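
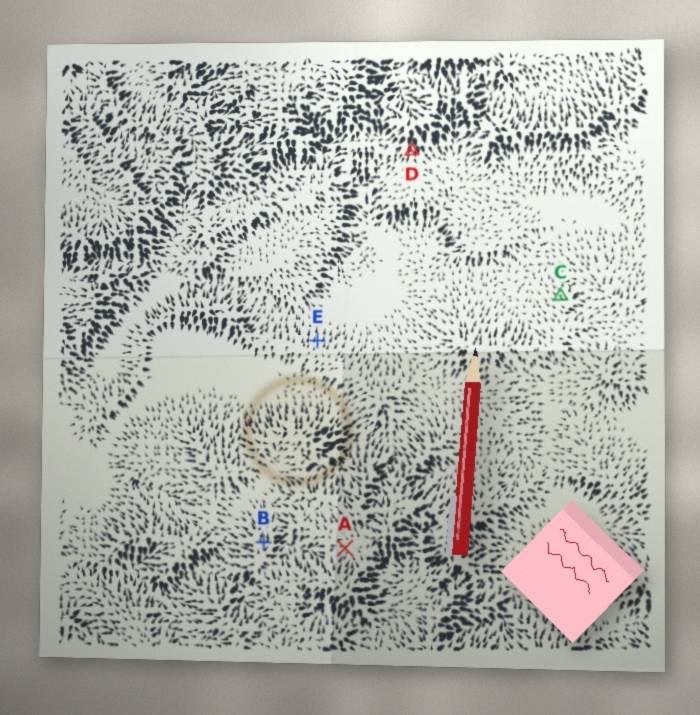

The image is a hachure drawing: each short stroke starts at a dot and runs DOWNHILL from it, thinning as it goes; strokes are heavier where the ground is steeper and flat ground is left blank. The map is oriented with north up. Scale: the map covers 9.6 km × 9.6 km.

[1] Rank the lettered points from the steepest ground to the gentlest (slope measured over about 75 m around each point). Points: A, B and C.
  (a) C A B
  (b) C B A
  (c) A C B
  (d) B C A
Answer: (d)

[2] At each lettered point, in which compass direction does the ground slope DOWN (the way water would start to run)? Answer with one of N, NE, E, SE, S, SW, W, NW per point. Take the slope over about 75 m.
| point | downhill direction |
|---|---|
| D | S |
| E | N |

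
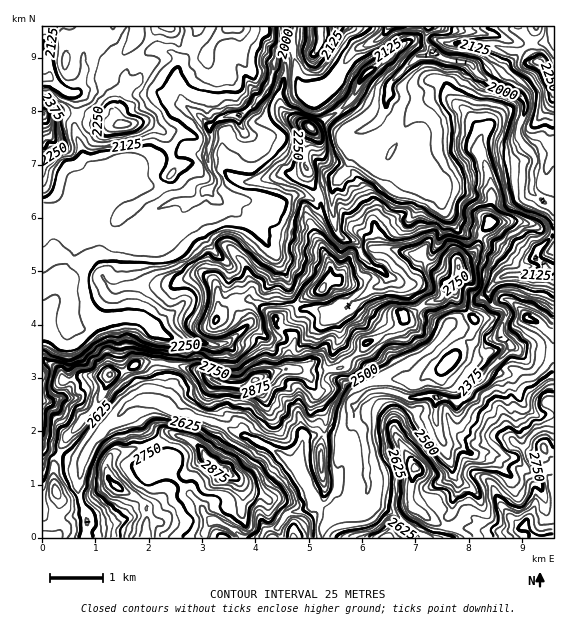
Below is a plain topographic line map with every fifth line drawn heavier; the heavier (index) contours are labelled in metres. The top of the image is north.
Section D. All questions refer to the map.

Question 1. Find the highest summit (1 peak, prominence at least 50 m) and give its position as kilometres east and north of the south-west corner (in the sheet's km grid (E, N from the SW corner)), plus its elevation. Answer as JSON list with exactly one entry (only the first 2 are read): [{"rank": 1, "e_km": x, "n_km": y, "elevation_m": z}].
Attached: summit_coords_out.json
[{"rank": 1, "e_km": 3.99, "n_km": 2.96, "elevation_m": 2958}]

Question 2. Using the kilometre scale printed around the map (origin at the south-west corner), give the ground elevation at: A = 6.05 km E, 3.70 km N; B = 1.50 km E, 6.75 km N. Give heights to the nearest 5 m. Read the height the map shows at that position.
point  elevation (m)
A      2745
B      2090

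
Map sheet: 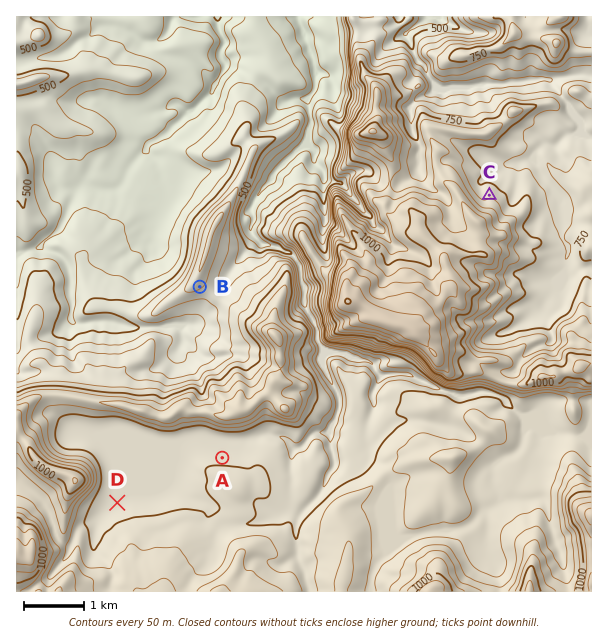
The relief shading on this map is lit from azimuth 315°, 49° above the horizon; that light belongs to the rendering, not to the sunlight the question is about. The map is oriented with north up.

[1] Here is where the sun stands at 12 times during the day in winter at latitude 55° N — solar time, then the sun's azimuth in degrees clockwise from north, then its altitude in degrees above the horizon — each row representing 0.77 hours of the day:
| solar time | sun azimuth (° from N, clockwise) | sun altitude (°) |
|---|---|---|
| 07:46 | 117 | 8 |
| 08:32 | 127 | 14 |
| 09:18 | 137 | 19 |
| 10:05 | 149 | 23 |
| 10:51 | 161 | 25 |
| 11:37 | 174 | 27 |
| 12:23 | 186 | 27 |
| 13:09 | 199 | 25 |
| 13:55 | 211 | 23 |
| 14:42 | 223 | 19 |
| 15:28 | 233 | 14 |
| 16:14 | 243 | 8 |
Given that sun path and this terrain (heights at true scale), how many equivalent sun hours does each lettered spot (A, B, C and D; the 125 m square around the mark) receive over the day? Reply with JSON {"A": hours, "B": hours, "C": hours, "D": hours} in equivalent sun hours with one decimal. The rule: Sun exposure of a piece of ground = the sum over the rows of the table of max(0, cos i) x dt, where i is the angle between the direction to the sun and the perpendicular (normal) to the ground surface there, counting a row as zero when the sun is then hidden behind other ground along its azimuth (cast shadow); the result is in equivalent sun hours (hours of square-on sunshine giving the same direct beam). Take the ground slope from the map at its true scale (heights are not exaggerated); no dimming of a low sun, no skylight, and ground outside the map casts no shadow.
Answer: {"A": 2.4, "B": 4.1, "C": 1.4, "D": 2.8}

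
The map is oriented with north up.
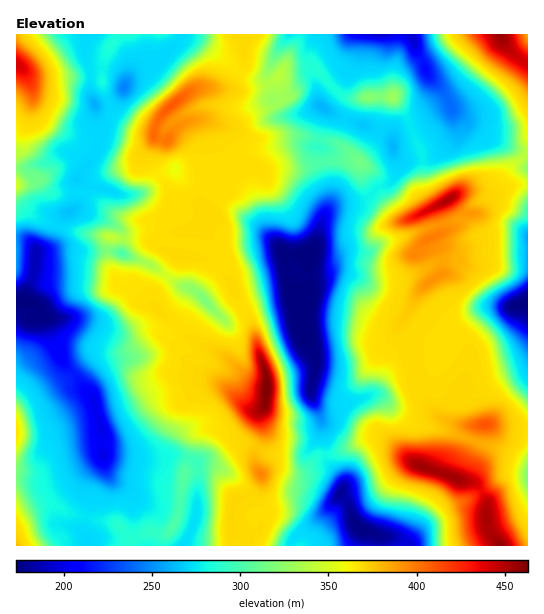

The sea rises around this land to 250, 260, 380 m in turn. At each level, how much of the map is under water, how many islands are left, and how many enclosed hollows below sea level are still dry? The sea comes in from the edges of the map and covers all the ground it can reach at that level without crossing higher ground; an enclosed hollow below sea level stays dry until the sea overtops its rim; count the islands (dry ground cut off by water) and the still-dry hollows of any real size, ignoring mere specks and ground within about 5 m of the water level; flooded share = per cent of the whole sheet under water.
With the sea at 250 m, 9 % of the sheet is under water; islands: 0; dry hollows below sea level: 1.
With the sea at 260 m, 10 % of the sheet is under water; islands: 0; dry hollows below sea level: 2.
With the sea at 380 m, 89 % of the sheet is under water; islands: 4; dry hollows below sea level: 0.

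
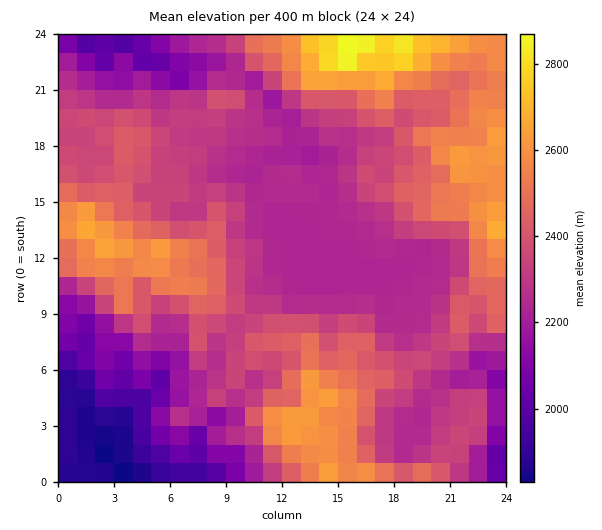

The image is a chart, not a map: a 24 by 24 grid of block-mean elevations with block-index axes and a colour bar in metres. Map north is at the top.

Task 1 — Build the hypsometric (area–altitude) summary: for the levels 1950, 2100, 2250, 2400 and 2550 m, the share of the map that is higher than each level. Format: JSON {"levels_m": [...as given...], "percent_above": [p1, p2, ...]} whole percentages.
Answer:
{"levels_m": [1950, 2100, 2250, 2400, 2550], "percent_above": [95, 89, 67, 34, 15]}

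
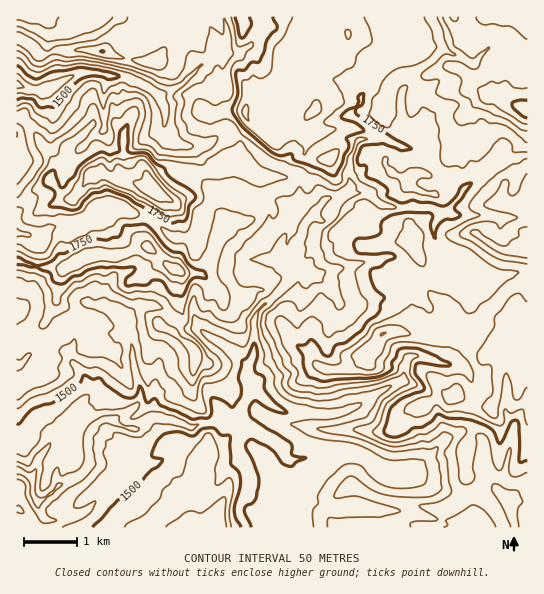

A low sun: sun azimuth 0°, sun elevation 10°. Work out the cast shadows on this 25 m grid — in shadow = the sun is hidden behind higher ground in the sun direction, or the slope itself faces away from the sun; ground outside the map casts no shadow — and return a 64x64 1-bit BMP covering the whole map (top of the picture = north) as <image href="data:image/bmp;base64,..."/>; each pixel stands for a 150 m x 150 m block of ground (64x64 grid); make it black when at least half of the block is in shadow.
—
<image width="64" height="64" href="data:image/bmp;base64,Qk0+AgAAAAAAAD4AAAAoAAAAQAAAAEAAAAABAAEAAAAAAAACAAATCwAAEwsAAAIAAAAAAAAA////AAAAAAAAAAAAAAAAAA8AAAAAAB4AAAAAAAAD4AAQAAAAAMAAABgAAAAAAYACBgAAAAAH8AvnAAAAAA/wC+GAAAAAH/gR4AAAAAP//DAwAAAAB//+MBAAAAAP//94GIAAAf////r8xw8H/8B//vx//4Y/+D/+/j7/4H/8H+L/D/7A//wPA///h8H//gAAf/0nwH//oAAP/R/CD//gAADwA8Pn/8AAAeBACQAHzAABgHA8QA/8AAIAeH1AA/wAAAJw/wAD4AADBmP8AAAAAAfPH/QAAAAAB/8/7AAAAADn//+OAAAAAPf//oMAAAAA///+AYAAAAD/+/8AwAAACP/8/gAAAAA/4f/gAA/gAP8A/8ADAfwB/wABgAsAH4P4AAA4DAAAB+B7AHgMAAABgP/5/A4AAAAAf//8AA4AAAAf//4ADwA9/gf/9gAfh/4AAP+AAJ+cYAAQ/wAH3/4BAABwAY+f/AGAAAAACf/gAAAAAAAD/9AAByAAAA/gQAAPAAAGD+BggB8AAAefJH+AP4BAA9wQfgA/gAAAOAQcAH8AAAAQB/AAfwAAYAAAwAZ8PADwAAAAD4D/MfAAAAAAAP//+AAAABAA///8AAAADgD//+IAAAAAAP/8AQAAAAHAx+AAGAAAA8CAAAAIAAAAEAAAAAgAAAQAAAAAEAAABgAAAAAAAAAEAA=="/>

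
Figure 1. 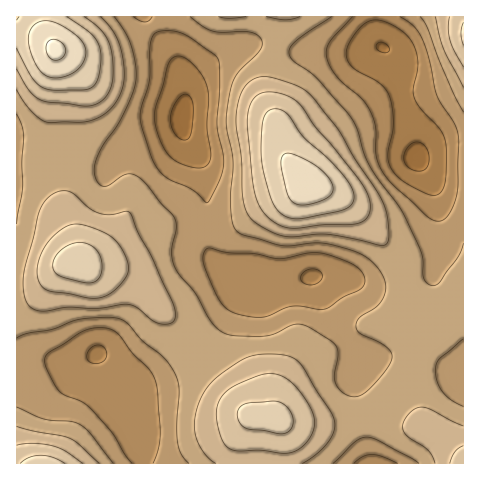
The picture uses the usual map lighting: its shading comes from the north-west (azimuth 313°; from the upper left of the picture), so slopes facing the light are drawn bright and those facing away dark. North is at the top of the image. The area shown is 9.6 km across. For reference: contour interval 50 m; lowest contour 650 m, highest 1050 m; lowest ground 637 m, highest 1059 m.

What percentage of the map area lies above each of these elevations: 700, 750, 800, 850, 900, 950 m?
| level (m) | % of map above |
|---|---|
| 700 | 93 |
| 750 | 78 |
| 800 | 57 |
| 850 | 29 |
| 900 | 16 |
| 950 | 7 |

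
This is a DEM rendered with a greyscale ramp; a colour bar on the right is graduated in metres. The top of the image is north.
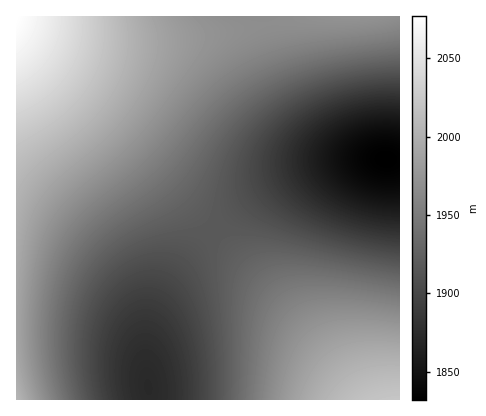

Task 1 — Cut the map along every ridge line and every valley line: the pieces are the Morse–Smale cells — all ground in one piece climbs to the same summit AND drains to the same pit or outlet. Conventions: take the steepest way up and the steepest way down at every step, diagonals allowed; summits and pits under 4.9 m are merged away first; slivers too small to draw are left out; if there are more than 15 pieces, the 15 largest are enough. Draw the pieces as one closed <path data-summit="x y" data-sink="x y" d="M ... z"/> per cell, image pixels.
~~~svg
<path data-summit="16 16" data-sink="386 160" d="M400 16l-384 0 0 26 28 27 74 62 79 83 19 16 16-15 26-20 44-22 20-7 30-6 48 0z"/><path data-summit="16 16" data-sink="148 388" d="M16 42l0 282 60 3 38 9 20 11 7 9 5 11 3-41 12-30 24-34 29-32-96-99-74-62z"/><path data-summit="400 400" data-sink="386 160" d="M390 159l-28 0-22 3-44 13-40 22-42 33 83 88 63 82 40 0 0-240z"/><path data-summit="400 400" data-sink="148 388" d="M214 231l-39 43-14 22-9 20-6 28 3 56 211 0-27-38-36-44z"/><path data-summit="16 400" data-sink="148 388" d="M44 324l-28 0 0 76 133 0-5-38-5-10-9-8-16-8-26-7z"/>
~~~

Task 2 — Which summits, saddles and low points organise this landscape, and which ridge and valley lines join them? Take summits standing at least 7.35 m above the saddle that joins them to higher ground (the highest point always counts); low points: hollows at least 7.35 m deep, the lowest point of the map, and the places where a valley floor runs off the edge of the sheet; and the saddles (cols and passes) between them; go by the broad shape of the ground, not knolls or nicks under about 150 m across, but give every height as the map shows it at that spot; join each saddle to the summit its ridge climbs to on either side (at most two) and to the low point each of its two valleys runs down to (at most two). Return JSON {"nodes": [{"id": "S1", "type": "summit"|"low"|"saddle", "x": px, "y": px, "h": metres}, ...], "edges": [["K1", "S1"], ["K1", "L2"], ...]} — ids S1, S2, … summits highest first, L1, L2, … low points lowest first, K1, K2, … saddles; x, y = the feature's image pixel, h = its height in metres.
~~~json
{"nodes": [
{"id": "S1", "type": "summit", "x": 16, "y": 18, "h": 2077},
{"id": "S2", "type": "summit", "x": 396, "y": 400, "h": 2022},
{"id": "S3", "type": "summit", "x": 16, "y": 400, "h": 2007},
{"id": "L1", "type": "low", "x": 386, "y": 160, "h": 1832},
{"id": "L2", "type": "low", "x": 148, "y": 386, "h": 1872},
{"id": "K1", "type": "saddle", "x": 16, "y": 324, "h": 1991},
{"id": "K2", "type": "saddle", "x": 214, "y": 230, "h": 1918}],
"edges": [["K1", "S1"], ["K1", "S3"], ["K1", "L2"], ["K2", "S1"], ["K2", "S2"], ["K2", "L1"], ["K2", "L2"]]}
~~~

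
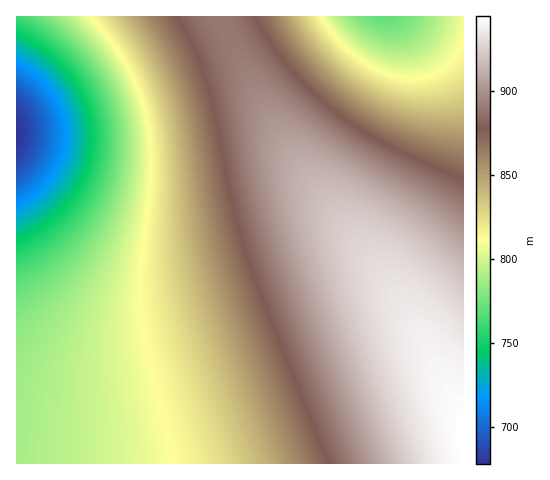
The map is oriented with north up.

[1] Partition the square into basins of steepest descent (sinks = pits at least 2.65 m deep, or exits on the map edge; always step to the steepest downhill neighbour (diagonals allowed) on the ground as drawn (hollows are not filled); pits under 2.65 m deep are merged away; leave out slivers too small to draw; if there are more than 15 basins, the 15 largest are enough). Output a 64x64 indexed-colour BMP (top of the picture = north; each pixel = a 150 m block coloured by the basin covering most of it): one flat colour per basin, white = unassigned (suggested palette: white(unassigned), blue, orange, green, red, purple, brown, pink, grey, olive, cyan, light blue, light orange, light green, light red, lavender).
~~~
<image width="64" height="64" href="data:image/bmp;base64,Qk12CAAAAAAAAHYAAAAoAAAAQAAAAEAAAAABAAQAAAAAAAAIAAATCwAAEwsAABAAAAAAAAAA////ALR3HwAOf/8ALKAsACgn1gC9Z5QAS1aMAMJ34wB/f38AIr28AM++FwDox64AeLv/AIrfmACWmP8A1bDFABEREREREREREREREREREREREREREREREREREREREREREREREREREREREREREREREREREREREREREREREREREREREREREREREREREREREREREREREREREREREREREREREREREREREREREREREREREREREREREREREREREREREREREREREREREREREREREREREREREREREREREREREREREREREREREREREREREREREREREREREREREREREREREREREREREREREREREREREREREREREREREREREREREREREREREREREREREREREREREREREREREREREREREREREREREREREREREREREREREREREREREREREREREREREREREREREhERERERERERERERERERERERERERERERERERERERERESERERERERERERERERERERERERERERERERERERERERESIRERERERERERERERERERERERERERERERERERERERERIhERERERERERERERERERERERERERERERERERERERERIiEREREREREREREREREREREREREREREREREREREREREiIREREREREREREREREREREREREREREREREREREREREiIhEREREREREREREREREREREREREREREREREREREREiIiERERERERERERERERERERERERERERERERERERERESIiIRERERERERERERERERERERERERERERERERERERESIiIhERERERERERERERERERERERERERERERERERERERIiIiERERERERERERERERERERERERERERERERERERERIiIiIREREREREREREREREREREREREREREREREREREREiIiIhEREREREREREREREREREREREREREREREREREREiIiIiEREREREREREREREREREREREREREREREREREREiIiIiIRERERERERERERERERERERERERERERERERERESIiIiIhERERERERERERERERERERERERERERERERERESIiIiIiERERERERERERERERERERERERERERERERERERIiIiIiIRERERERERERERERERERERERERERERERERERIiIiIiIhERERERERERERERERERERERERERERERERERIiIiIiIiERERERERERERERERERERERERERERERERERIiIiIiIiIREREREREREREREREREREREREREREREREREiIiIiIiIhEREREREREREREREREREREREREREREREREiIiIiIiIiEREREREREREREREREREREREREREREREREiIiIiIiIiIREREREREREREREREREREREREREREREREiIiIiIiIiIhERERERERERERERERERERERERERERERESIiIiIiIiIiERERERERERERERERERERERERERERERESIiIiIiIiIiIRERERERERERERERERERERERERERERESIiIiIiIiIiIhERERERERERERERERERERERERERERESIiIiIiIiIiIiERERERERERERERERERERERERERERESIiIiIiIiIiIiIRERERERERERERERERERERERERERERIiIiIiIiIiIiIhERERERERERERERERERERERERERERIiIiIiIiIiIiIiERERERERERERERERERERERERERERIiIiIiIiIiIiIiIRERERERERERERERERERERERERERIiIiIiIiIiIiIiIhEREREREREREREREREREREREREREiIiIiIiIiIiIiIiEREREREREREREREREREREREREREiIiIiIiIiIiIiIiIREREREREREREREREREREREREREiIiIiIiIiIiIiIiIhERERERERERERERERERERERERESIiIiIiIiIiIiIiIiERERERERERERERERERERERERESIiIiIiIiIiIiIiIiIRERERERERERERERERERERERESIiIiIiIiIiIiIiIiIhERERERERERERERERERERERERIiIiIiIiIiIiIiIiIiERERERERERERERERERERERERIiIiIiIiIiIiIiIiIiIREREREREREREREREREREREREiIiIiIiIiIiIiIiIiIhEREREREREREREREREREREREiIiIiIiIiIiIiIiIiIiERERERERERERERERERERERESIiIiIiIiIiIiIiIiIiIRERERERERERERERERERERESIiIiIiIiIiIiIiIiIiIhERERERERERERERERERERERIiIiIiIiIiIiIiIiIiIiERERERERERERERERERERERIiIiIiIiIiIiIiIiIiIiIREREREREREREREREREREREiIiIiIiIiIiIiIiIiIiIhEREREREREREREREREREREiIiIiIiIiIiIiIiIiIiIiERERERERERERERERERERESIiIiIiIiIiIiIiIiIiIiIRERERERERERERERERERESIiIiIiIiIiIiIiIiIiIiIhERERERERERERERERERERIiIiIiIiIiIiIiIiIiIiIiERERERERERERERERERERIiIiIiIiIiIiIiIiIiIiIiIREREREREREREREREREREiIiIiIiIiIiIiIiIiIiIiIhEREREREREREREREREREiIiIiIiIiIiIiIiIiIiIiIi"/>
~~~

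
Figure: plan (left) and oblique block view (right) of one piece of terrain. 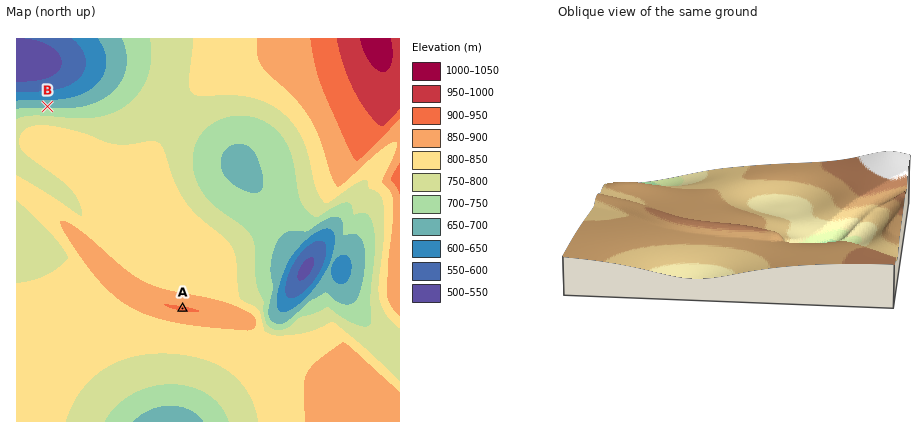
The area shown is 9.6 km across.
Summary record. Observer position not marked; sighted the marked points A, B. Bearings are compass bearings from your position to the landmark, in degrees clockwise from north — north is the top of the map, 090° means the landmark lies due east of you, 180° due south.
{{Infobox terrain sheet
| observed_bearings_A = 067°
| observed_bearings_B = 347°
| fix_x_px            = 102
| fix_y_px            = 343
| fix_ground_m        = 810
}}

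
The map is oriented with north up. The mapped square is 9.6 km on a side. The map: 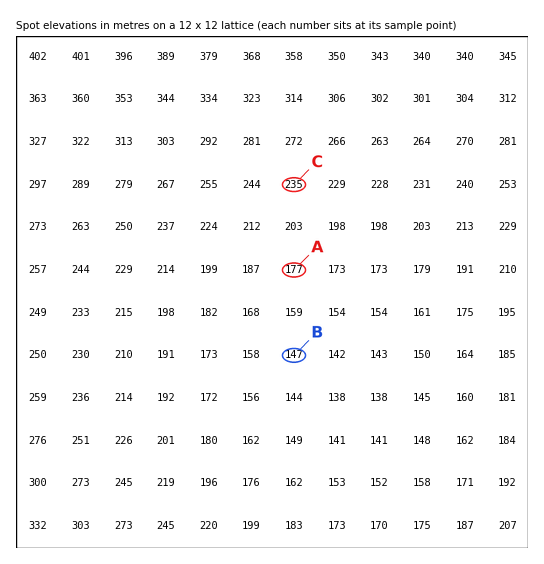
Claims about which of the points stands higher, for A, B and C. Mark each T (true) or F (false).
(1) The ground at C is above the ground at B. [T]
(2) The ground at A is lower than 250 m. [T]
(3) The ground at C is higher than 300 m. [F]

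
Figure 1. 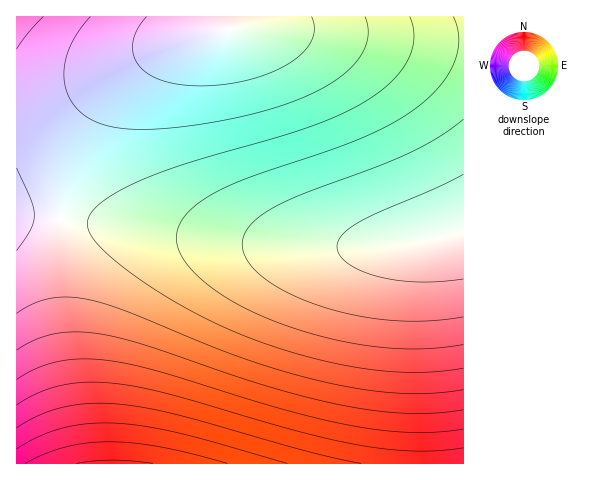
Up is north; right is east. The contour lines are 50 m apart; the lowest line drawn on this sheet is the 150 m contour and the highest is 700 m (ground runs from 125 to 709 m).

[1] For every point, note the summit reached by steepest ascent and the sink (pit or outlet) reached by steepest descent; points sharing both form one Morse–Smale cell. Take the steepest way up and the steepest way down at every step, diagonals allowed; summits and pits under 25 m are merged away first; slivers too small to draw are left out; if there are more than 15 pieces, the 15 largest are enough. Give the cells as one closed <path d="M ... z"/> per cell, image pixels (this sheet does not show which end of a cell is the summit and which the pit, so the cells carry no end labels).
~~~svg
<path d="M19 216l-3 0 1 248 447-1-1-232-37 9-35 5-79 2-82-6-152-21z"/><path d="M463 16l-232 0 0 10-3 4-19 2-38 12-75 35-34 13-22 4-23 2-1 117 62 5 152 21 82 6 79-2 35-5 36-8 2-2z"/><path d="M230 16l-213 0-1 81 24-1 22-4 34-13 75-35 38-12 19-2 3-4z"/>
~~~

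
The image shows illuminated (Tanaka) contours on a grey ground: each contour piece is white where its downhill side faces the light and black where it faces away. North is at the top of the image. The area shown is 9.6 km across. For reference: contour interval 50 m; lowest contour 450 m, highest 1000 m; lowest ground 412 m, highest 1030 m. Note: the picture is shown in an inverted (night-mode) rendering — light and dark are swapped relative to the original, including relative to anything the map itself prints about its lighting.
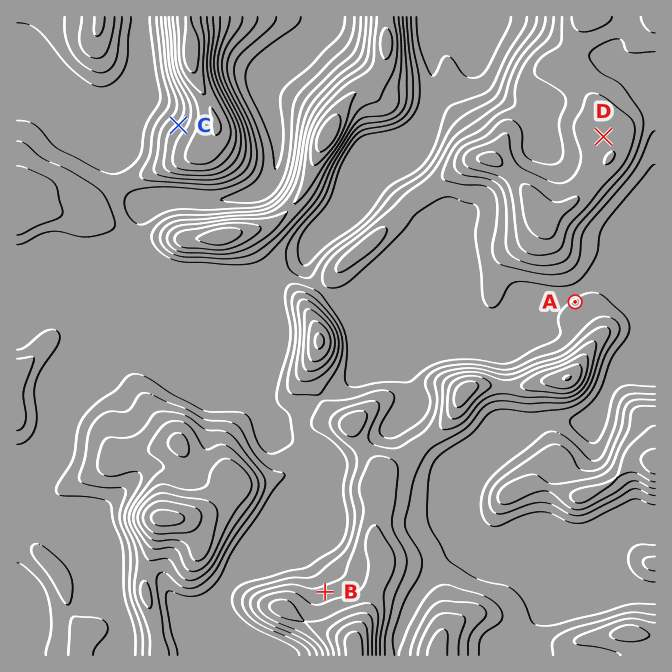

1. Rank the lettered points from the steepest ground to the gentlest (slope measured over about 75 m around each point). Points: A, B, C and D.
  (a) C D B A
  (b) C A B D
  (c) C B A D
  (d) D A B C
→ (c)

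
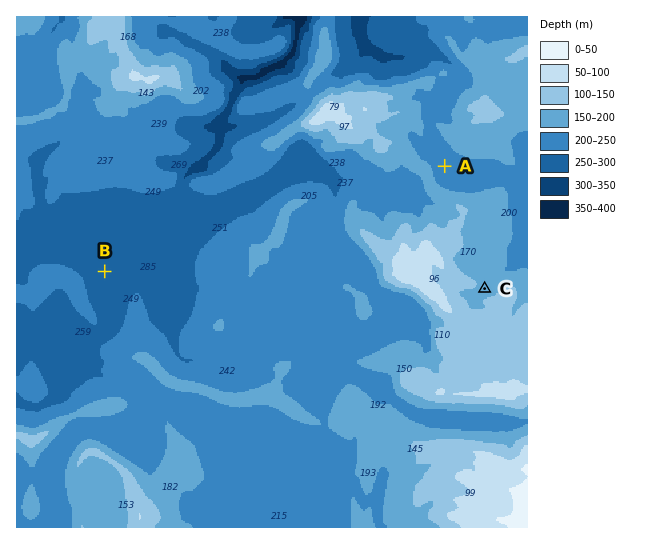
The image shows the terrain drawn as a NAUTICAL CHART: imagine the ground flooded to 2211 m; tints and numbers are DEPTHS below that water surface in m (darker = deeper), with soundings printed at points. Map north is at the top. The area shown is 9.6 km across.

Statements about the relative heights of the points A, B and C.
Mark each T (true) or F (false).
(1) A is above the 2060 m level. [F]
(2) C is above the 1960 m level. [T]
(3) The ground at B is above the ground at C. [F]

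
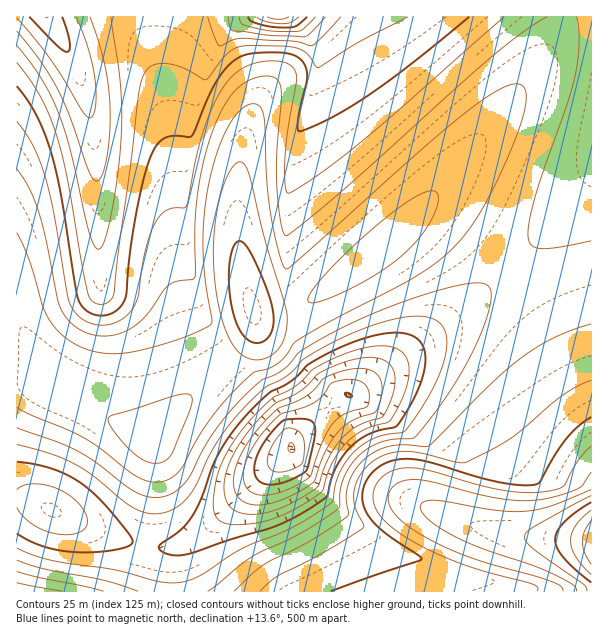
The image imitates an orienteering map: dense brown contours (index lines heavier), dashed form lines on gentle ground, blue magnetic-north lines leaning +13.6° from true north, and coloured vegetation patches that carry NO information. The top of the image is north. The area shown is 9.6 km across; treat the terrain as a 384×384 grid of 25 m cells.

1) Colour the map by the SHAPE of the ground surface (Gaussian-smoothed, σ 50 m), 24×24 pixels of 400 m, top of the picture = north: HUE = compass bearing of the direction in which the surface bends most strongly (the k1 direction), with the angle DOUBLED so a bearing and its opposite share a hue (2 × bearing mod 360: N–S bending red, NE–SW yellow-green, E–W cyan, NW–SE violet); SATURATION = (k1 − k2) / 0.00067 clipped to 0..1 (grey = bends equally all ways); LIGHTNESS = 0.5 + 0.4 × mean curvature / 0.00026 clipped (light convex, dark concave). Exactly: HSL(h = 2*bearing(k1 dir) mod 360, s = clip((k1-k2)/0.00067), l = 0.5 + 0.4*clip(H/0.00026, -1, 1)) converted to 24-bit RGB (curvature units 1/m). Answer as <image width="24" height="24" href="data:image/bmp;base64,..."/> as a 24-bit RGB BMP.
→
<image width="24" height="24" href="data:image/bmp;base64,Qk32BgAAAAAAADYAAAAoAAAAGAAAABgAAAABABgAAAAAAMAGAAATCwAAEwsAAAAAAAAAAAAAa5iJc4N3hmtpjVtahldTc1lUZltaYGFucW2Fk4OZppWkoomjmICXjYCLhoCEgoCBgH+Af3RuXjsfQCcKTDQLTjgKSDMJVlYMY3JeaV9UcVBIgE1BhlZAe2dGYG9LTHZcWI+JeZammJOzrYG2roKsoIGakYCNg1ZXQRMJbSkNVITCmrLPlKbTfIfVYmXadXvcYlZJWkY+YkI5d0o7jl9AloNIbY5HOI5HMpxtRbGkY2uopne4wIO8t32ndQwjkBMcl8DMoMbUnL/UmLXUjaTUdYbWYW/ce4vcYEQ+WT86X0U/dlZKmXVWr6Bmk7RhO7U8HqFPH29TN2ZuaVyUul6ujQBC0p3Hw9Pbr87XoMjVl7/UkLPTg6DTboXVX3fYeZLXakVFZEtMZllYeXNpmJSAtrOXusWch8F1MIUzETkeDi4gKk9LMgMoyrrS3d3j0tneutDYosjUiLbLnksjTC0KLCIJKSkKLDsLfFtmd2d3bXuDdZeZjqyosL62zMe6wZyFlI1RJFAkCikVCRsqIYNkkcOlx9LK0trZt8rPkRMURRQJdE07enN/bHWAZoCFapSBi3mReoaaeJ2rfLK5i72/mq2wvIyUz4iRw3V3iHNVIEAnBiUtAoczI8NRfsmIw3pRbQAGrExPmYCCin+CfHuBcnuBbYWEbZB5j5eqiqW2hbC8fKiteY+PiX+EpoKPx4qf146nxnqVdT51D2JOAIc1AZEuLi0FRx0NqI1rqoh8n4N/kH9/g36Cd3+BcoV/cYx1kqerh56gf46NeoWHd4GDen+CjX+KrYOZzo2u24+5zDWqesGcHYhBHSkKCygNL3EudpNSoJpunox7k4R+h4B/fYGAd4N9doh1ipZ/gZaIfpigen+khHmZfnqHe3yCkH6OsHye4R1y2MXGuZfCijuBQHR5JWdOJm4/PYQ/cpRbk5dxkox7ioV+goN/e4J8fIR5gp5+fLOSa77FWlrGtWm/oniPg3yDeHuBdxtd0sWq297Rr0jSxojLgXCtT4KROoNtPIRZToxUcJBkhY90iYp8hIV+f4J9f4J8iKl9eMhtMJZhHBo7mDRfvHpskYl7YUJzsTGRw9awx9S2ZyKxzZHJu4vEhXmsX4mZT45/UIxsXYxnb4tsfYh3gYV8gIN9gIJ9mauEssWBPmhOEg8kbFU9wb9zlZp7Lw9ItsyZvNShssyZLhd3uImxwo69s4u5iX+la4qXXo+FXot2Z4hycoZ0eoR5foJ9gIF+nqmHusKNS0h8EAtAZmOUusGPk5mBKw5ZwNKevtOapseCFRFRnIKXr4emtouvrYmuioKbc4iPaIqDZ4d6bYR4dYN6eoF8foB9oaiHvMCNRUN6DgxBamaWvsGOlZd7Jg9yxtOdxdOXqMR2DRA/gX2GmIKRqYacrYmhpIefi4KSdoaJbIWAbIN7cYJ7d4F8e4B+pKiHvL+OQ0F5DgxBdmeXv8CNloxvHxKEztOczdOVtsR1ChE3dH9+hH6Fl4KNpYWVqIeXnYWTiYGLdoSDboJ9boF7c4B8eIB9pqiHu76PQj54DwxBl4dovsCLapaIFBaK09Gc09CVx8V/CBEwb357dX9+hn+DmIKKpISQpIWRmIOMhn+HdIF/boB7b4B7dIB9p6qIuLyQQDl2Ew1CmZhru7+KiJRzECB908md08iWzsCJBxMub357b357d39+iH+DmoKKpISOooONlIKIf36Dc4B9boB7cIB8p66KsbiRPS9xGxBFmJ5xtr6JjpN9DSVn0sOf08CZ0rqPCB06cn58b356cH97eYB+jICEnYKKpYSNn4OLkIGGfIKAcYB8boB7p7aOprCPOCBmKBZOmqZ4rbuHjZGACydQ0b+i0rmf1LCXCzhkaHd+cn97bn56cX97e4GAj4CFn4OLpISNnYOKjIGEeYF/cIJ8pL6Vo5l/MhFRQShdnrR/orSFiY+ADC5JxriZzrSo1qeiyUt5HUdceH9+cX97bn96c398g31/k4GGoYOMpISNmoOJiYGCd4V/nL6WgVCMLgo8Z0h2ncCElqmCiIx/PXR+K6+uwret2rjP79znCx+Chn6Cd399cH97b396dX98hX+AloKHo4SMo4WMl4WIgoqBgqSCXhtgQxRJdpxslcCGipuBiYp/jJZ6A3NluOHSvs3r79jzmACynoCJg399dX98b396b396d4B9iICBmoOIpIWMooaJl46EfD9zOwo3dENzhryDirKEhI2Ah4V/npt+JLklAHwFBWIrXAA/7VGoxYiSk4B/e4B9c397b396cH96eYB9jICCnYOHpoOHpIJ+"/>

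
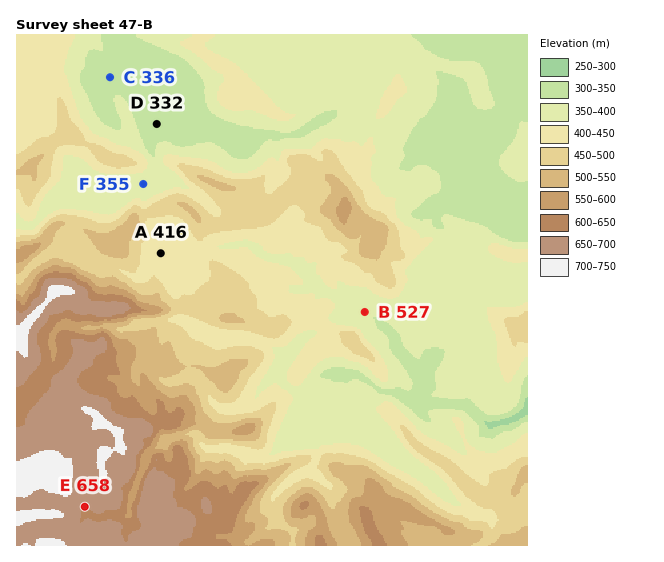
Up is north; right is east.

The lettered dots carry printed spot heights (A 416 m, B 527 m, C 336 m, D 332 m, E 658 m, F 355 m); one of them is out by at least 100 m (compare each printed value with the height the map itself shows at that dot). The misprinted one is B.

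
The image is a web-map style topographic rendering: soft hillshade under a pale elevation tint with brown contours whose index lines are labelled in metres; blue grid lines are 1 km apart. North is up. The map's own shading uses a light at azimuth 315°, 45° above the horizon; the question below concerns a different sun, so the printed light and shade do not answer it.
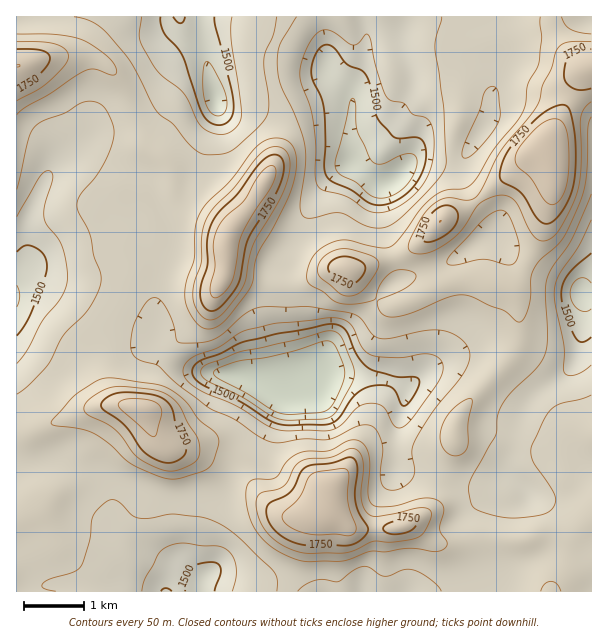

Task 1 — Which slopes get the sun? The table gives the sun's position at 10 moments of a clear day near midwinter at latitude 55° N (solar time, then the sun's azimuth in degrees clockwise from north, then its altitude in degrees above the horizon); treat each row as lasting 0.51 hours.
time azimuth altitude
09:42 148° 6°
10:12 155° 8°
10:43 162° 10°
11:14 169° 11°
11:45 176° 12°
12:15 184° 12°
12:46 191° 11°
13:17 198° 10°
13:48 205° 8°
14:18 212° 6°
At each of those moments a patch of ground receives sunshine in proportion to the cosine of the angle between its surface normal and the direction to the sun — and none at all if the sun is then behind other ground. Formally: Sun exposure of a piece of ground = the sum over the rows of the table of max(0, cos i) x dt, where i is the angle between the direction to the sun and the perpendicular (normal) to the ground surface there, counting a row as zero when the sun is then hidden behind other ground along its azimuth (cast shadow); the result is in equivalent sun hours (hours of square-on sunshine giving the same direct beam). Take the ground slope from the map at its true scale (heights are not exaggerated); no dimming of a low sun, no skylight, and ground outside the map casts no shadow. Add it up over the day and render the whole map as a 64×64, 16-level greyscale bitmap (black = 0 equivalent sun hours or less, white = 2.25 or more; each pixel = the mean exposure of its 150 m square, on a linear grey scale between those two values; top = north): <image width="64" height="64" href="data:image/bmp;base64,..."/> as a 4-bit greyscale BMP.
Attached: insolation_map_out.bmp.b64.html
<image width="64" height="64" href="data:image/bmp;base64,Qk12CAAAAAAAAHYAAAAoAAAAQAAAAEAAAAABAAQAAAAAAAAIAAATCwAAEwsAABAAAAAAAAAAAAAAABEREQAiIiIAMzMzAERERABVVVUAZmZmAHd3dwCIiIgAmZmZAKqqqgC7u7sAzMzMAN3d3QDu7u4A////AGZVVVVVVWZ3h2VVREVVVmZ4h3d4iIh2ZmZmVVVVRFZmZmZmZmZmZ4mHZmVEVVZmZ3iIiIiIh3dmZmZmZlVEVWZmd3ZmZmd3iHd4mGZmZmeKu6u6qYh3eIh3ZmZmVERFVWZ3d2ZmZ2Z3d4m7qHd3m97///7Kqpmaqph3d3d2VERVZmd2ZmZmZniZmru6mIrP//////7d3cupiIeIiYhlVVZmZmZWZmZniau7q7qYnO/+7/7/////6nVWZ3d3d3ZWZndmZVVmZmeImqqZmYis7cu8zLqqvO/ZYzNERDM0RVVnd3dmVWZmZnd3iIh3eKupiJmZdCIiNYmGQzMyIREjRWZmZ2ZmZmZmZmZmZmZniGVWZ3dSEAAAFHdlRDMyESNFVVVmZmZmZmZmZmZmZmdkISNVZUMgAAAAFFVVVVQyNFVFRVVmZmZmZmZndmZmZkEAAkVVVUEAAAACRVVVVEVmZVREREVmZmZmeJqYd3dkIAACRVVnYgAAACNVZVREZ3dmVEMzNFVmZ3ms7typh2QQABMiI1d0IAASRWZlVFaIdmVVVERFVmd4rf///sqHZDIRIQAAFWUzI0RWeHZmZ4dmVVVmZVZneJrO/+3cqHdkQyIQAAABRURVVWiql3d3dmVVZniHdneImrzLmIdmdlQzIgAAAAAkVVVmeaqHd3dmVWZniJmId4maqpdkRFZlQzMiEAAAABNENFZnh2ZndlVWZmdniZmZmqu6hlMiMzM0MgAAAAAAE0MSNVVVVWZlVVVmZkVWeau8zMqHVDIREjMQAAAAAAASMxEjQ0VmZlVVVVVVRDRGis3dyodkMhEiEAAAAAAAABEjIRIyNXdmZVRVVUREMzNFaJhlMyIRIRAAAAAAAAAAARMyESITaHZmVERERERDMiEREAAAAAAAAAAAAAAAAAAAEjMhIiJHiHdlQzM0REQzIQAAAAAAAAAAAAAAAAAAAAETRDIiIiV4h3dTIiM0VUQyEAAAAAAAAAAAAAAAAAAAE0VWVDMzI1iYh3UxEiNVVUMhAAAAAjIAAAABERAAAAJGeIh2VERDRoiHd1MiI0VVRDIQAAAkeZdkNFVUQyEAJpuqqZiHZVQ0Z4d3ZDIjRVVUQyEAATR63+26mYdlQySKvMuqmZl2ZURWd2ZlMiM0VVVEMxAjNGit7dy7u6qYiZqqmZqqqYZmZVZmZlQzMzRFVVRERUREV6zMzM3e///tuYiJmZmIdmZ2ZmZlQzMjMzRVVVVmZVVov+zMzd7////riJqqmHdmZ3d3dmVDMiMyI0VVVmZmVnrf/bqrzN3v//ypmru6mHd4h3d2ZDMiMzIjRVVWZmZmir3uyoiZmqvf/8h3iaqqmZmIh3ZUMyJUMzNEVVVmZmZ3ic7riIiJmr3/2EM1aJqqqYiHZlVENGVEREVVVmZmZVVWnNyXd3irzd3JYyI1Z4mHd3ZVZnZmdlRFVVVmZmZVQzRoqXVUVozdu7uXVERFVmZVRFZ4mZh2VVZmZmZmZlVCI1eHZUREV5mHiaqYdlQ0REM0V4m8uXZmZnZmZmZmVUNFZ3h2VVQyIiEjWJqphkMzMjRnmry6hnd3ZmZmZVZVVWd2eJhlVCEAAAATac3KhTIjRWiru7mIiIdmZmZVVlVVZlZ4qYZUMQAAAAAlne7JZERWeb3LqYiZh2ZmZVVmVVVUNXq6l2VCAAAAERJIzuyXZmeKvMqZh4iHdmZVVWZWVUIjaruoZUMgAAESESN7zLmHd5qrupmHZndmZlVWZVZUMRE3vLllQzIAEAERESRoqqiImZu7qZdlVmZlZmZlZlQhABSbynUzIiEAAAAAABNqupmZm8upmGVFVVVmZmVmVDEAA3rLhTIRAAAAAAAAACesy6mau6mIZURFVmZmVWZUMQABWbuWQgAAAAAAAAAAA4zcqIiZmHh2REVVZVVVZVQyEAElmpdSAAAAAAABEAABSLqYh3iHd3dkRFVVVWZlRDMhEBFYh2QQAAIhAAEhAREkeIh2ZndniHZVVVVnd2VEQzIRABRmZlEBNGUyEjIiIiJHiHZmZmeId2VVVnd2REREMiEAATVmZlRWZmVDRVQyESRnZlVmZniHdlVWZlRERDIRIQAAE1VmZmVndmRVZkIRASRVVVZmd3d2ZVVVRERDIAAREAATRVZmZmZ3ZmZ3UyEAAkVUVXd3d3ZmZlVERUMQABIhACRFVlZnd3iIdmdlMhAAEjNWmHd2ZmZmZVVVQhAAJDISNEVWVWd3d5mGVWVTIQAAE2i7qHdmZmZmVVQyEABFRERERFVVZoiHiIZUVVQyEQADed3LmHd3d3ZVQyIQA2ZVZUM0VVZmeIdndlRVVEMyECR73u26iIiIdUMiEiI2dmZlQzNFZnd4hlZmVVVURERFVovMzMupmahkMiEiNFd2ZmVEM0VoiId2VmZVVVVEMzRoq6q7u7qphkMyIjNFZ3ZmZVVURXmYdlVmZlVVVUQyI1eJZ4mZmYdTMzMzQ0VndmZmZ3ZWiqhlRWZmVVVVVEQ0RFURJFVmVCIjM0M0Rnd2ZWZ4h3eJl1RFdmZVVVVVVVQyEQAAASIhEjNEM0VWd2ZVZmiamZh2VFZmZVVVVVVVUxAAAAAAARI0RVREVmd2ZVVWZ5vLqHZVZmZVVVVVVWZUEAAAAAABI0VmVUVmZ3ZVVVZniruXZ3d3ZVVVVVVVVmQgABAAASM0VWZlVmZmZUVVVmZ5qXZ3iIdmZVVVVVVVVDIB"/>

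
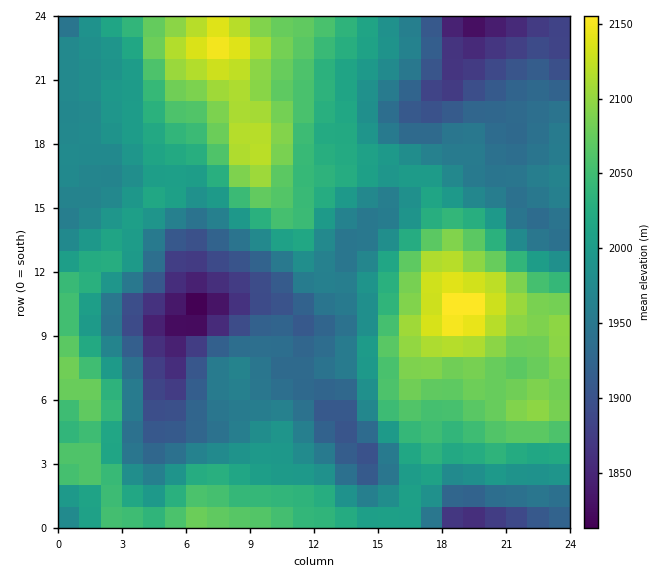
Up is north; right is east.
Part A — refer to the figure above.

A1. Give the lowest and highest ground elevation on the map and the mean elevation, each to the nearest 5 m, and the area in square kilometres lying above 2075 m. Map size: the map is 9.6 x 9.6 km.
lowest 1805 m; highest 2160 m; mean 1995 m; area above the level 14.8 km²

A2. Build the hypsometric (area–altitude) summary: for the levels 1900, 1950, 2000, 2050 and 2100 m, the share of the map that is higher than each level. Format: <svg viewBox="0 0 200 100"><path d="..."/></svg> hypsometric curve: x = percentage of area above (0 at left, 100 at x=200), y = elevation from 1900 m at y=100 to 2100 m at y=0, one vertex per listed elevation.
<svg viewBox="0 0 200 100"><path d="M180 100l-36-25-49-25-44-25-36-25"/></svg>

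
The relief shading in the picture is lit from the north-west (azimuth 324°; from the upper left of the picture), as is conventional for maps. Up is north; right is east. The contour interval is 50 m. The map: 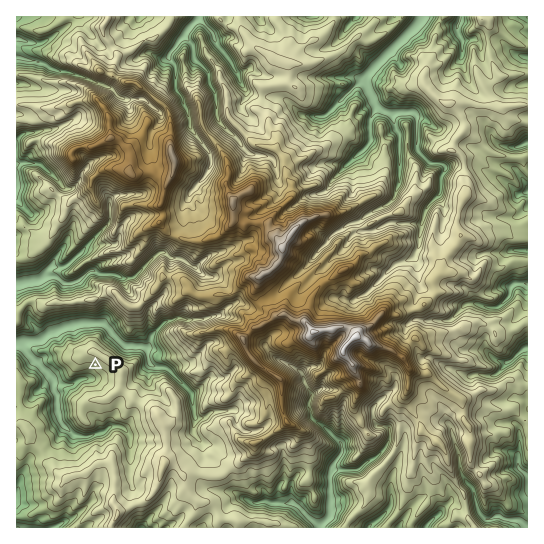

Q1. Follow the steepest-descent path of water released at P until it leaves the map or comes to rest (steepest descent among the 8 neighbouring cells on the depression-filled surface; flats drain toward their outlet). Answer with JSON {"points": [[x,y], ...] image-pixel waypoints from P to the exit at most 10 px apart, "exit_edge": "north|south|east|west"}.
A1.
{"points": [[95, 365], [90, 375], [79, 379], [69, 385], [58, 385], [51, 378], [42, 367], [31, 357], [22, 346], [17, 343]], "exit_edge": "west"}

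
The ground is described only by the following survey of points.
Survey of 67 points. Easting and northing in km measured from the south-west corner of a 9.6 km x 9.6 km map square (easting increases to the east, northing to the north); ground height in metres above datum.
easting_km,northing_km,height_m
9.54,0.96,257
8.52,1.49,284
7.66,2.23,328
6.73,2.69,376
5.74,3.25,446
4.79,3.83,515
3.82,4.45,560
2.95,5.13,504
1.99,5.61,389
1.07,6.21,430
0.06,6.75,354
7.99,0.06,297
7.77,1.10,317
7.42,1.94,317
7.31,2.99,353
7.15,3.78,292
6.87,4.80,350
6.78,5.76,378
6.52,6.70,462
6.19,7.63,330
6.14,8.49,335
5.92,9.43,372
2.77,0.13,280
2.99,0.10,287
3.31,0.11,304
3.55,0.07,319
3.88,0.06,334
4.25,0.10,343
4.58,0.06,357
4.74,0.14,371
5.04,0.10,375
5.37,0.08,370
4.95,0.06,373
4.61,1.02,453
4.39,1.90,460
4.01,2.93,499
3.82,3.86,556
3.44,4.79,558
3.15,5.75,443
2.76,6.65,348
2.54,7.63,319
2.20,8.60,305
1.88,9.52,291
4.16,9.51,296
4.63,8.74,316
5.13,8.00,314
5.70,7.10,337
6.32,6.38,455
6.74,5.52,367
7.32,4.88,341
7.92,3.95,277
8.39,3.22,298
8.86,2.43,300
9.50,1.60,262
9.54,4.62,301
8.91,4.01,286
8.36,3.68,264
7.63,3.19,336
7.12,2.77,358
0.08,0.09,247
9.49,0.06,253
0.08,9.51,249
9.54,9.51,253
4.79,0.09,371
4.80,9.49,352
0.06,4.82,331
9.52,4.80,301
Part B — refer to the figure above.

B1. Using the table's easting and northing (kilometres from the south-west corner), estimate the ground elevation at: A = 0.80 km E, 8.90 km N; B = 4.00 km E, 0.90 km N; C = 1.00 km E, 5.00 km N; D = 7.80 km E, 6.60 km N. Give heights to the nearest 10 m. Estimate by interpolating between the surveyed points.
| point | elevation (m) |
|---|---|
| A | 300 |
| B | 380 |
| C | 400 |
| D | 410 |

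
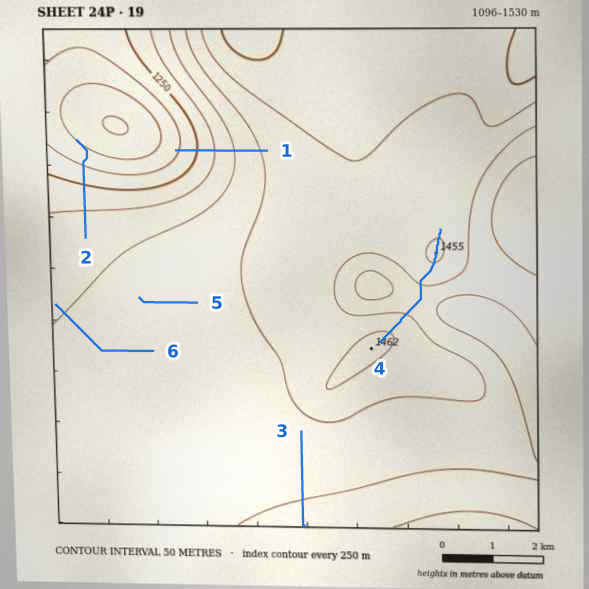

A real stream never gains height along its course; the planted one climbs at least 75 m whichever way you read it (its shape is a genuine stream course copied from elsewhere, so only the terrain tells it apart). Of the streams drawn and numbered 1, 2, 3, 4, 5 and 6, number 4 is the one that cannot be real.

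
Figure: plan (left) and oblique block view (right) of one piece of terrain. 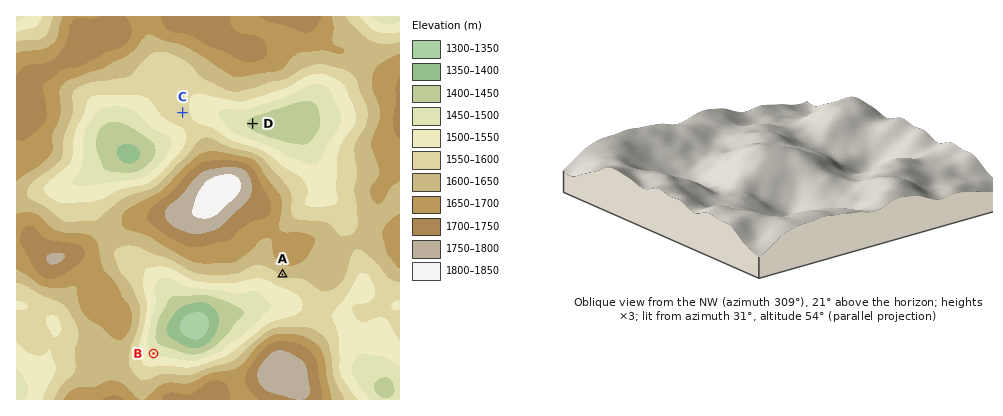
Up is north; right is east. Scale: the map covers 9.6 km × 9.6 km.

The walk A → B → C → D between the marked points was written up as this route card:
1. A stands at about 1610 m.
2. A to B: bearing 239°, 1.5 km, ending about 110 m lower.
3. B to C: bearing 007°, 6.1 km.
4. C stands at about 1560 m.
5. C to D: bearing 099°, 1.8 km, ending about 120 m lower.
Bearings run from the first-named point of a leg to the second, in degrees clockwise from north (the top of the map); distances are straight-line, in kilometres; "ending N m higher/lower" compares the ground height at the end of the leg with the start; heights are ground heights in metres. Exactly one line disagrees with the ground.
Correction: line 2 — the distance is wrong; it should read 3.8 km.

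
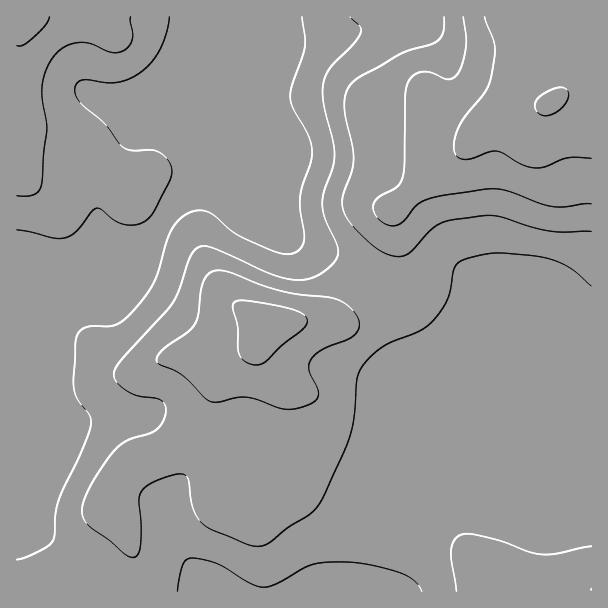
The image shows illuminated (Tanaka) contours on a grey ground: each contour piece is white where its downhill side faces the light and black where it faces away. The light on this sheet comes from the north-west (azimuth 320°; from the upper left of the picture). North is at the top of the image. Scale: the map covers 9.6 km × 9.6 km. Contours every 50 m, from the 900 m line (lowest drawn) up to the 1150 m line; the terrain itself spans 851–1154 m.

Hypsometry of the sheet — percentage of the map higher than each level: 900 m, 80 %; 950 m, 42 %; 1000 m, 20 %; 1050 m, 10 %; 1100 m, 5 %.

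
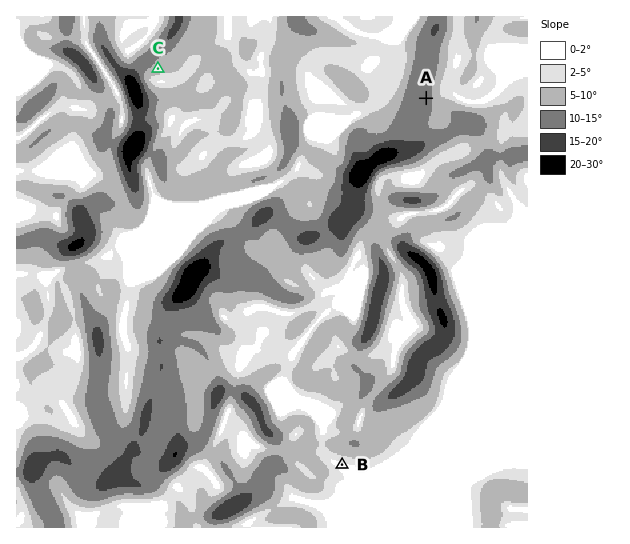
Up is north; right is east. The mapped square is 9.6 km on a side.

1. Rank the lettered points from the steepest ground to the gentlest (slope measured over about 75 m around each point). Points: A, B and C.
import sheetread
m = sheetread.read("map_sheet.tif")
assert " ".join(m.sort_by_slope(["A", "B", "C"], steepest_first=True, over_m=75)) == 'A C B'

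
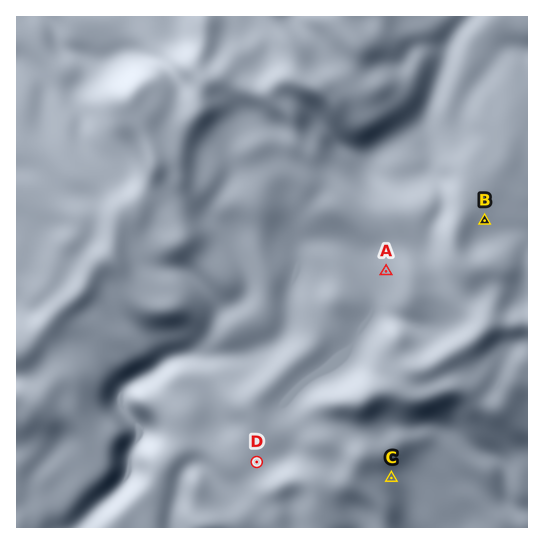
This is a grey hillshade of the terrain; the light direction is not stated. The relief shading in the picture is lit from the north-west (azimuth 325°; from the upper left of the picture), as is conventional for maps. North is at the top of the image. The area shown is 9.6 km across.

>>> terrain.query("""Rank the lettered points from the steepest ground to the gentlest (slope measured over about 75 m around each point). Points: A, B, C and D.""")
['C', 'A', 'B', 'D']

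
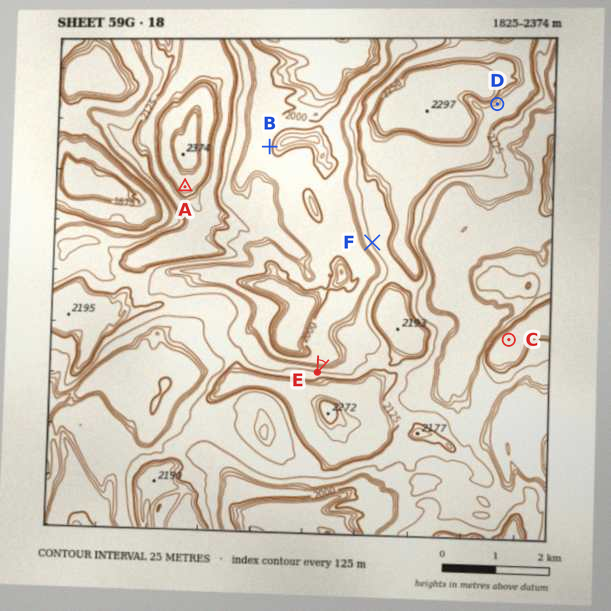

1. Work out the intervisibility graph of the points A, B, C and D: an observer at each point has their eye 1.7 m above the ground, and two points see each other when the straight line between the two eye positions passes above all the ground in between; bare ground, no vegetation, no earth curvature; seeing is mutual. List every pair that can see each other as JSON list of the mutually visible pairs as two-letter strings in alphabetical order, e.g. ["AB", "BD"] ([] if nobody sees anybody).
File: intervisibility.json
["AC", "CD"]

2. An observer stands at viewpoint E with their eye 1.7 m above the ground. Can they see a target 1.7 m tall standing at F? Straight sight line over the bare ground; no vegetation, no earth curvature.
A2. yes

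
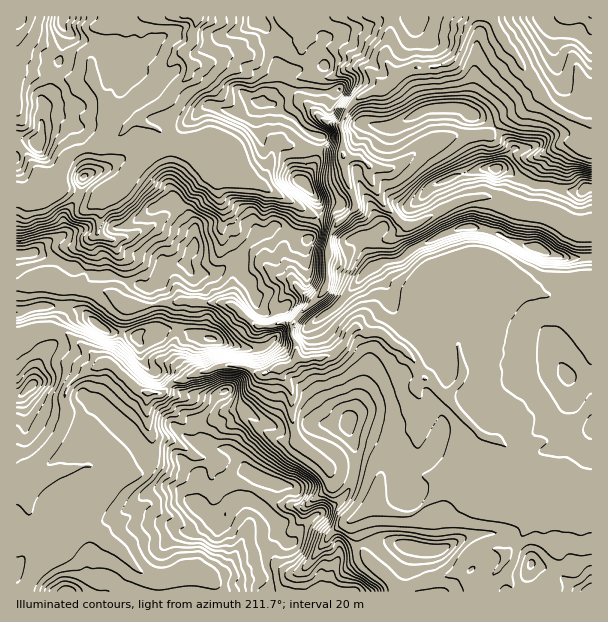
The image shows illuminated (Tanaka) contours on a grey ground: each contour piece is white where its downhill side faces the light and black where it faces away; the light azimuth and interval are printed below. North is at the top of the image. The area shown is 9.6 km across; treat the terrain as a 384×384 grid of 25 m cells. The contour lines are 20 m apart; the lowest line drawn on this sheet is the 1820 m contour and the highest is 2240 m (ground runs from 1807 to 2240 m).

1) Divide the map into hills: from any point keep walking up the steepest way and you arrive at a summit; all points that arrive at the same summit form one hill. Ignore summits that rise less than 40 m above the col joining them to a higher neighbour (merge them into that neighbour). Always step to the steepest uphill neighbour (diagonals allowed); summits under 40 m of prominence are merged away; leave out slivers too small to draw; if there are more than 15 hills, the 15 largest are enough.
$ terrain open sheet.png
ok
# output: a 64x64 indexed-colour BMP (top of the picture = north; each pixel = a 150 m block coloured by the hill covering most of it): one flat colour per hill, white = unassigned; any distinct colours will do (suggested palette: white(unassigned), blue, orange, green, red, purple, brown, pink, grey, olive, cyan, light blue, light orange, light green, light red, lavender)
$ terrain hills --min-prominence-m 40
<image width="64" height="64" href="data:image/bmp;base64,Qk12CAAAAAAAAHYAAAAoAAAAQAAAAEAAAAABAAQAAAAAAAAIAAATCwAAEwsAABAAAAAAAAAA////ALR3HwAOf/8ALKAsACgn1gC9Z5QAS1aMAMJ34wB/f38AIr28AM++FwDox64AeLv/AIrfmACWmP8A1bDFAB7u7u7u7u7uEREREREREREREREREZERERERzMzMzMzMEe7u7u7u7uEREREREREREREREREZmZmREREczMzMzMwR7u7u7u7uEREREREREREREREREZmZmZmRERHMzMzMzBEe7u7u7uEREREREREREREREREZmZmZmZkREczMzMzMEREe7u7uERERERERERERERERERmZmZmZmZERnMzMzMwRERHu7hERERERERERERERERERmZmZmZmZmZmZzMzMzBERER7hERERERERERERERERERGZmZmZmZmZmZnMzMzMEREREREREREREREREREREREREZmZmZmZmZmZmZzMzMwRERERERERERERERERERERERERmZmZmZmZmZmZnMzMwREREREREREREREREREREREREREZEREZmZmZmZmczMERERERERERERERERERERERERERERERERGZmZERERERERExERERERERERERERERERERERERERERERERERERERERIjEREREREREREREREREREREREREREREREREREREREREiMRERERERERERERERERERERERERERERERERERERERIiKqERERERERERERERERERERERERERERERERERERIiIiIqqhERERERERERERERERERERERERERERERERERIiIiIiqqoRERERERERERERERERERERERERERERERERIiIiIiKqqqERERERERERERERERERERERERERERERESIiIiIiIqqqoRERERERERERERERERERERERERERERESIiIiIiIiqqqqERERERERERERERERERERERERERERESIiIiIiIiKqqqoRERERERERERERERERERERERERERESIiIiIiIiIqqqoRERERERERERERERERERERERERERESIiIiIiIiIiqqqqERERETMxEREREREREREREREREREREiIiIiIiIiKqqqoREREzMzMRERERERERERERERERERESIiIiIiIiIqqqqqoREzMzMzMxERETEREREREREREREREiIiIiIiIiqqqqqqMzMzMzMzMzMzMzMRERERERERERESIiIiIiIiKqqqqqMzMzMzMzMzMzMzMyIiERERESERESIiIiIiIiIqqqqqMzMzMzMzMzMzMzMzIiIhERESIhERIiIiIiIiIiqqqqMzMzMzMzMzMzMzMzMiIiIRESIiIREiIiIiIiIiIzMzMzMzMzMzMzMzMzMzMyIiIiIiIiIiERIiIiIiIiIjMzMzMzMzMzMzMzMzMzMzIiIiIiIiIiIREiIiIiIiIiMzMzMzMzMzMzMzMzMzMzMyIiIiIiIiIiESIiIiIiIiIzMzMzMziIiIiIiIgzMzMzMiIiIiIiIiIiIiIiIiIiIjMzMzOIiIiIiIiIiDMzMzMzIiIiIiIiIiIiIiIiIiIiuzu7uIiIiIiIiIiIMzMzMzMyIiIiIiIiIiIiIiIiIiK7u7u7iIiIiIiIiIgzMzMzMzIiIiIiIiIiIiIiIiIiIru7u7uIiIiIiIiIiDMzMzMzMiIiIiIiIiIiIiIiIiIiu7u7u4iIiIiIiIiIMzMzMzMyIiIiIiIiIiIiIiIiIiK7u7u7iIiIiIiIiIgzMzMzMzIiIiIiIiIiIiIiIiIiIru7u7u4M4iIiIiIgzMzMzMzMiIiIiIiIiIiIiIiIiIiu7u7u7MzMziIiIiDMzMzMzMyIiIiIiIiIiIiIiIiIgC7u7u7szMzM4iIiIMzMzMzMzACIiJ3dyIiIiIiIiIAALu7u7uzMzMzM4iIgzMzMzMAAAIiJ3d3ciIiIiJ3AAAAu7u7u7MzMzMzOIiDMzMzAAAAACInd3d3dyIid3dwAABES7sAAAMzMzMziDMzMwAAAAACInd3d3d3d3d3d3AAAEREAAAAADMzMzM4MzMwAAAAAAIid3d3d3d3d3d3cAAARERAAAAAAzMzMzODVVUAAAAAAid3d3d3d3d3d3dwAABEREAAAAAAMzMzM1VVVQAAAAACJmZnd3d3d3d3d3AAAERERAAAAAAzMzMzVVVVAAAAAGZmZmZ3d3d3d3d3dwAARERERAAAAAAzMzVVVVVQAFVVZmZmZmd3d3d3d3d3AAdEREREREAAAFVVVVVVVVVVVVVmZmZmZmZ3d3d3d3d3d0RERERERAAAVVVVVVVVVVVVVWZmZmZmZmZmZ3d3d3d3REREREREQFVVVVVVVVVVVVVVZmZmZmZmZmZmd3d3d31ERERERERERVVVVVVVVVVVVVVWZmZmZmZmZmZmd3fd3UREREREREREVVVVVVVVVVVVVVVmZmZmZmZmZmZmfd3dRERERERERERFVVVVVVVVVVVVVVZmZmZmZmZmZmbd3d1ERERERERERERVVVVVVVVVVVVVVVFmZmZmZmZmZt3d3URP//9EREREREVVVVVVUREREVVVERZmZmZmZmZt3d3d/////0RERERERFVVVVEREREREREREREWZmZmZt3d3d3/////9ERERERBERVVEREREREREREREREWZmZm3d3d3f/////0REREREERERERERERERERERERERZmZm3d3d3d//////9ERERERBEREREREREREREREREREWZm3d3d3d0f/////0REREREERERERERERERERERERERZmbd3d3d3RH/////9EREREQREREREREREREREREREREWbd3d3d3d"/>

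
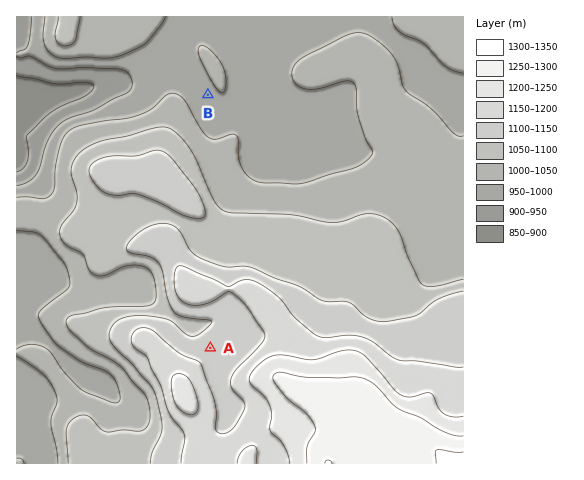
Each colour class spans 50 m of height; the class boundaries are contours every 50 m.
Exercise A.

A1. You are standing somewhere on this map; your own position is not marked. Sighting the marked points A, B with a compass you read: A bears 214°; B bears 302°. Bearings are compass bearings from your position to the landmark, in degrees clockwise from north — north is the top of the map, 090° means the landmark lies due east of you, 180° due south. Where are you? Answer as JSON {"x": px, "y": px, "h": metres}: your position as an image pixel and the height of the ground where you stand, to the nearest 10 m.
{"x": 330, "y": 171, "h": 1000}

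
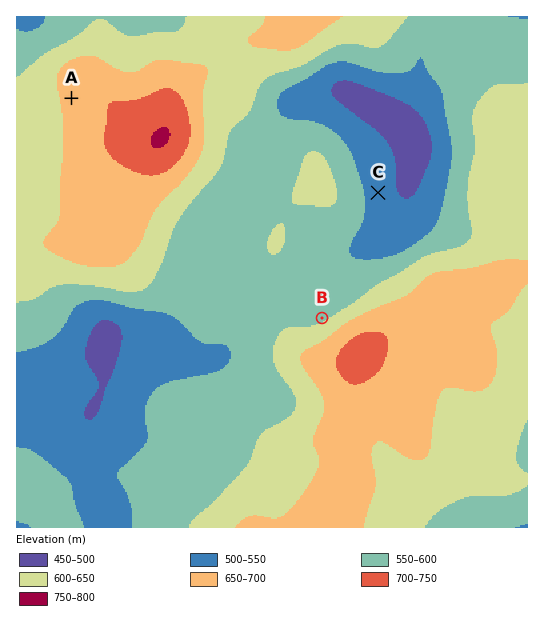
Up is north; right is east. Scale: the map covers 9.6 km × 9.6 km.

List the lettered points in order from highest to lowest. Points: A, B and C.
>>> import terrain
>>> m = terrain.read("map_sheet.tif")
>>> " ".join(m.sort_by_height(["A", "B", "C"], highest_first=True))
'A B C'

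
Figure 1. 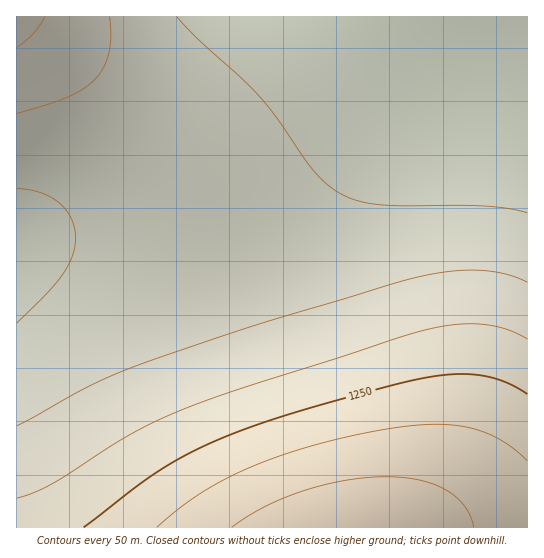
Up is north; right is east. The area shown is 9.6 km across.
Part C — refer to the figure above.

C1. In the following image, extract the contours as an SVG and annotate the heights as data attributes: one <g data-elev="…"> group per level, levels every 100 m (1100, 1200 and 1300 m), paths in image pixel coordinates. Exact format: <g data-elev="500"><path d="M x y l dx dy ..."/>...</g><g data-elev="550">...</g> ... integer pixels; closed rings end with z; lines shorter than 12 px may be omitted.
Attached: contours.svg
<g data-elev="1100"><path d="M527 213l-20-5-24-2-104-1-21-4-17-7-15-11-13-13-37-53-19-23-59-55-21-22"/><path d="M17 188l24 5 18 10 7 7 5 9 4 10 1 9-3 17-10 19-15 19-31 30"/></g><g data-elev="1200"><path d="M527 339l-25-11-28-4-32 2-39 10-169 55-59 22-49 24-76 48-17 8-16 5"/><path d="M17 48l17-15 11-16"/></g><g data-elev="1300"><path d="M527 461l-14-13-15-10-16-7-16-4-19-2-20-1-49 7-71 16-32 10-28 12-25 12-23 13-20 15-22 18"/></g>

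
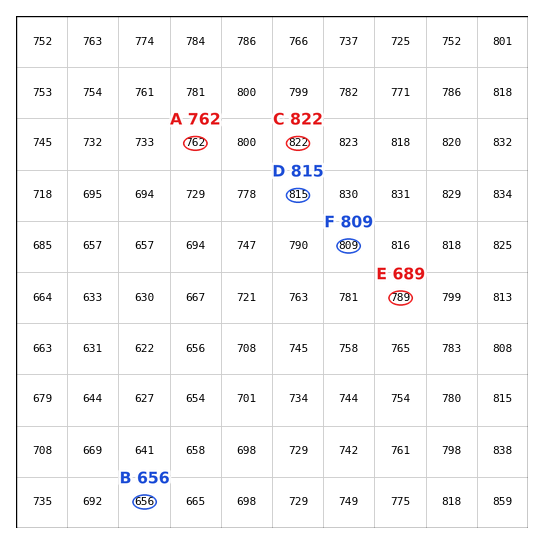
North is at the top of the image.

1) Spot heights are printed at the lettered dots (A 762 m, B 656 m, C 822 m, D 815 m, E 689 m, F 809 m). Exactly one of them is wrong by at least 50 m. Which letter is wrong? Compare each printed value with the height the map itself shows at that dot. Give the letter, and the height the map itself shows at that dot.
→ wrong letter E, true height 789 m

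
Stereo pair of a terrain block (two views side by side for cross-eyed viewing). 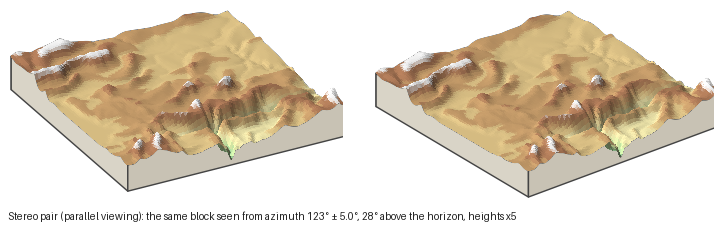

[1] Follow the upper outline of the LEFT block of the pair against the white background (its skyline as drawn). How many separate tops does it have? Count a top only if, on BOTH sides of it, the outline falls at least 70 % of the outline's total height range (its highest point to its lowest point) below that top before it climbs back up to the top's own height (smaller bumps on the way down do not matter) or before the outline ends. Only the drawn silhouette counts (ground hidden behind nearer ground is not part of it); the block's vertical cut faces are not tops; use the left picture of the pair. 0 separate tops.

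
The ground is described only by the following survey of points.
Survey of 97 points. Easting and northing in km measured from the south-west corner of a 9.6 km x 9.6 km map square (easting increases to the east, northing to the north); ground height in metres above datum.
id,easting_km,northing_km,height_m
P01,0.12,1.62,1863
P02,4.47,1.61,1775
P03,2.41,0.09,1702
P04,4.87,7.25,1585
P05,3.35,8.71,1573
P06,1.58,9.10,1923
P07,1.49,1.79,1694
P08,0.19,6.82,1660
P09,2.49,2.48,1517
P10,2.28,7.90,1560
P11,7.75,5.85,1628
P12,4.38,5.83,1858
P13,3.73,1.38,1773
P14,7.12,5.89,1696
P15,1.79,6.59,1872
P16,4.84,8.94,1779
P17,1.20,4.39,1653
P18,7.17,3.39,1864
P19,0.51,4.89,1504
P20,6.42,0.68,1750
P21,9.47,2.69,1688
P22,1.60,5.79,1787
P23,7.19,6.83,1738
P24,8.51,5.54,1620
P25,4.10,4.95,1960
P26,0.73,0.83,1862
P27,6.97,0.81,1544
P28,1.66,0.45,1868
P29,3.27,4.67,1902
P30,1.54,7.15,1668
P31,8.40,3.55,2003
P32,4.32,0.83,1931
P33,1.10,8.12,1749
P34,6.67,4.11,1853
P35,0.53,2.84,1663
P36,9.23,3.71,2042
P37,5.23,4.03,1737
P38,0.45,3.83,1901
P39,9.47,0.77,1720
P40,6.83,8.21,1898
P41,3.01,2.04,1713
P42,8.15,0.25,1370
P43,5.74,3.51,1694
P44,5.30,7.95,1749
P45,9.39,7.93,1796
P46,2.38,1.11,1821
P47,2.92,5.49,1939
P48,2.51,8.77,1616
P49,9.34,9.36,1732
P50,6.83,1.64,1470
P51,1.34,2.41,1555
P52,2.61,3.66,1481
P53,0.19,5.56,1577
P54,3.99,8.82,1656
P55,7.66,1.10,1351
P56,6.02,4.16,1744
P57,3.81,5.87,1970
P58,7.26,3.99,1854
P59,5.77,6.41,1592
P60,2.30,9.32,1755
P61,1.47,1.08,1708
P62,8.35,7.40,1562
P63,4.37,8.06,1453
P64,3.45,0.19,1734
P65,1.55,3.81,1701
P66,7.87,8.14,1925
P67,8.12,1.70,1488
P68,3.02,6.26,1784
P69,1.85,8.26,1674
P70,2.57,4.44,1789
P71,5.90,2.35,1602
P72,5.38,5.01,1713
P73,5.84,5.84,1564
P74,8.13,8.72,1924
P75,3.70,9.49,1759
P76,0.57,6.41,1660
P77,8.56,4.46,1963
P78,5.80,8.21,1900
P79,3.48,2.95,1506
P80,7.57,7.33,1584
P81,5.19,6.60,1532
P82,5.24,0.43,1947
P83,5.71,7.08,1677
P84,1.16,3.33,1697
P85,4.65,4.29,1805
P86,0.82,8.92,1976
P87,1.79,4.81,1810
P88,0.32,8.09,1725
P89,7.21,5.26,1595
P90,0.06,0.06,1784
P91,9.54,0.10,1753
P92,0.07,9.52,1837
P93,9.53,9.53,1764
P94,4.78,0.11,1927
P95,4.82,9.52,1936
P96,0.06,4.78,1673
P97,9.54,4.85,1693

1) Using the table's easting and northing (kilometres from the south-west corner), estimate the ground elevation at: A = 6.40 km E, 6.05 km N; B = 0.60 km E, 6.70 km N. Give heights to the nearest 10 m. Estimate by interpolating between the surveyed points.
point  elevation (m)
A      1670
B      1690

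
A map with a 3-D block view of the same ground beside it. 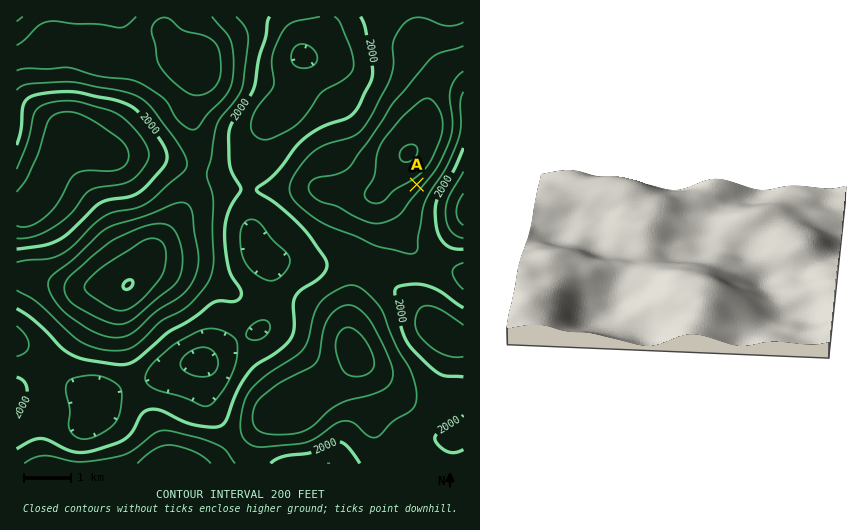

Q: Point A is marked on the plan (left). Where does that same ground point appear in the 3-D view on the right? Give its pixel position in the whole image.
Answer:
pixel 653 188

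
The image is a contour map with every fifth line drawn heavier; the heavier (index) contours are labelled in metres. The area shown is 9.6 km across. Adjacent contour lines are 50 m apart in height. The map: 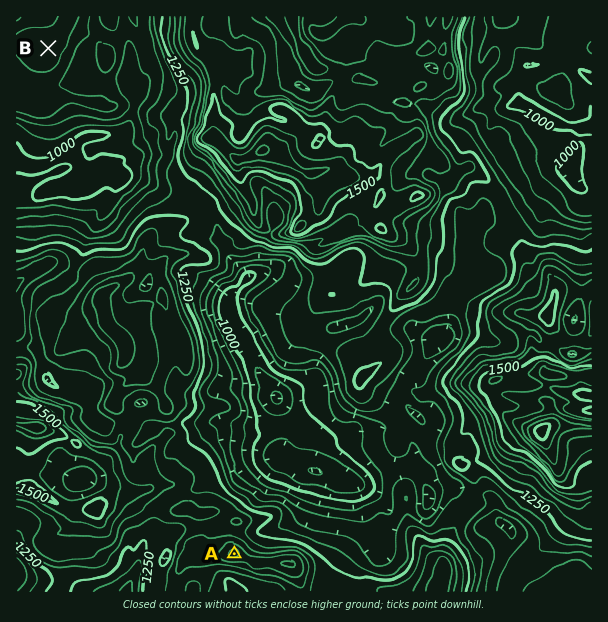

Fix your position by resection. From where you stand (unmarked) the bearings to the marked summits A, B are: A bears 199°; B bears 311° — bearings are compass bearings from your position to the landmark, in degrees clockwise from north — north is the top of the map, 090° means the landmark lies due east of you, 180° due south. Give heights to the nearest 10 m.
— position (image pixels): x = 325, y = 289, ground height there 1240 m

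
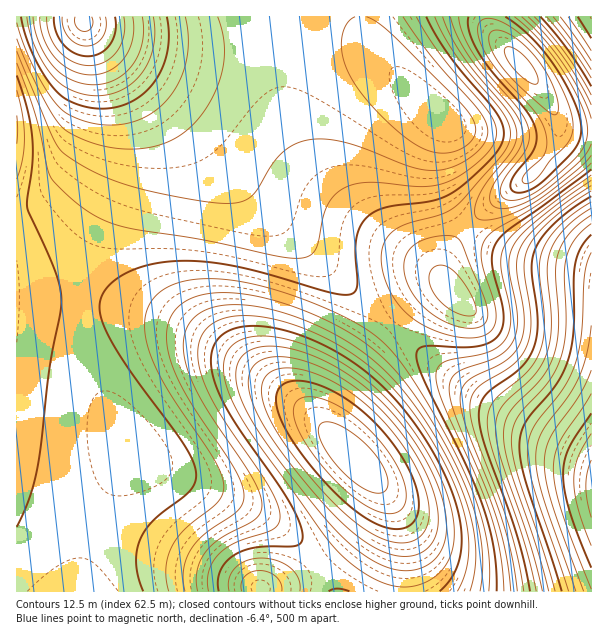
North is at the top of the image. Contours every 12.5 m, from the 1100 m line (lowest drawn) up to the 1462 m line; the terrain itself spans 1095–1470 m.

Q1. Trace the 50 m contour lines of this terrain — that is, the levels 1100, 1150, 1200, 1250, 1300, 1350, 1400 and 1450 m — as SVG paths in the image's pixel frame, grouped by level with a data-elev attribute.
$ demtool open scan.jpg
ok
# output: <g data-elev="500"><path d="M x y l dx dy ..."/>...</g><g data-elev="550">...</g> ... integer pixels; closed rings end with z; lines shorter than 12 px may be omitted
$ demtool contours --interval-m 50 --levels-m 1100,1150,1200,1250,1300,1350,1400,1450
<g data-elev="1100"><path d="M591 517l-4-16-1-15 1-13 4-13"/></g><g data-elev="1150"><path d="M584 591l-33-90-5-22-2-18 2-12 5-12 28-41 12-26"/></g><g data-elev="1200"><path d="M555 591l-11-39-27-81-5-21 0-15 2-10 5-9 29-33 11-21 5-15 2-17-2-54 2-18 4-10 5-8 16-16"/><path d="M124 17l0 18-7 16-12 11-7 3-9 1-17-5-13-10-10-16-2-18"/></g><g data-elev="1250"><path d="M530 591l-6-30-8-28-33-95-4-16 0-12 2-8 5-7 35-27 7-9 6-12 3-12 1-15-6-54 1-11 4-10 9-12 13-14 15-12 17-11"/><path d="M591 38l-13-21"/><path d="M167 17l2 18-2 16-5 17-7 13-11 12-12 8-15 6-15 2-15-2-13-4-11-6-9-8-10-14-11-20-8-20-4-18"/></g><g data-elev="1300"><path d="M504 591l-4-37-8-36-15-39-36-80-4-16-1-11 3-6 6-4 41-9 11-5 7-7 5-9 2-12-2-15-8-39 0-11 4-10 7-9 10-9 69-52"/><path d="M591 78l-21-33-23-28"/><path d="M416 17l26 40 49 59 5 13-2 14-8 11-13 13-15 10-15 7-23 3-54-5-13 3-11 4-9 8-7 10-11 43-5 5-8 3-21-1-78-17-75-12-23-7-19-11-23-19-13-16-14-59-19-53"/></g><g data-elev="1350"><path d="M470 591l5-21 1-21-3-22-6-24-11-27-15-30-18-29-19-26-17-18-18-16-19-14-21-12-24-11-26-8-24-6-21-1-24 3-9 4-7 6-5 6-4 9-2 11 1 10 4 18 9 20 14 24 41 61 8 17 2 13-2 6-5 6-34 19-15 14-6 9-3 9-1 11 2 10"/><path d="M463 315l10 1 3-4-1-9-5-11-9-13-9-10-9-4-8 1-4 4-2 6 1 8 4 9 12 13 9 6z"/><path d="M591 119l-10-26-18-30-20-25-21-21"/><path d="M450 17l6 16 11 20 14 19 32 38 6 10 3 9 1 11-4 9-21 28-7 12-1 11 3 6 7 2 10 0 12-4 14-7 42-34 8-10 5-9"/></g><g data-elev="1400"><path d="M282 591l-1-7-5-7-7-5-9-2-9 2-6 4-4 8 1 7"/><path d="M399 570l18-1 15-7 10-13 4-16 0-20-7-24-11-25-17-27-18-23-19-20-22-17-23-14-24-10-24-6-20 0-15 5-6 7-3 7-1 9 1 11 10 25 19 32 48 62 30 33 15 13 13 9 14 7z"/><path d="M552 114l4 0 2-3-1-13-7-18-11-18-12-15-14-11-13-6-9 2-2 6 1 7 11 21 21 23z"/></g><g data-elev="1450"><path d="M385 513l9 0 7-3 4-6 1-9-1-10-4-12-15-25-23-24-24-18-12-5-12-4-9 0-7 2-4 5-1 4 1 12 7 17 14 21 18 21 19 17 16 12z"/></g>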